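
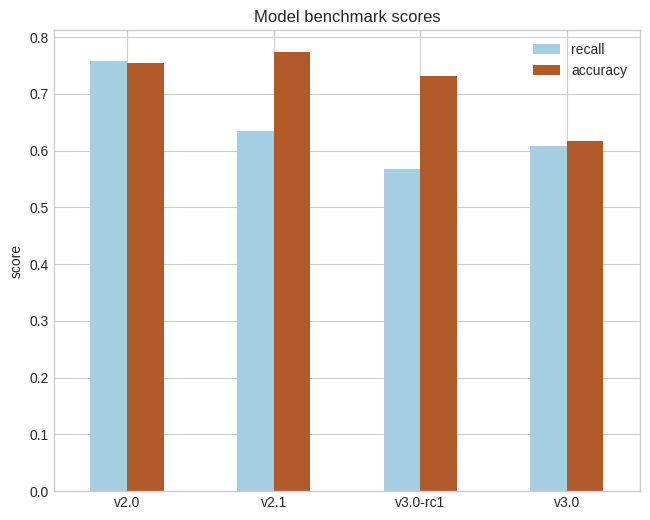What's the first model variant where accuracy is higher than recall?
v2.1

v2.0: accuracy ≈ 0.8 vs recall ≈ 0.8 (not yet); v2.1: accuracy ≈ 0.8 vs recall ≈ 0.6 (first crossover).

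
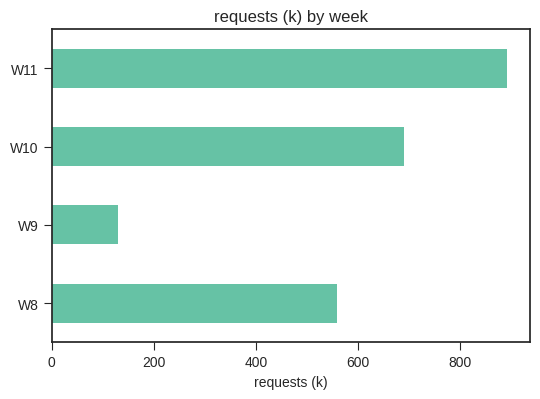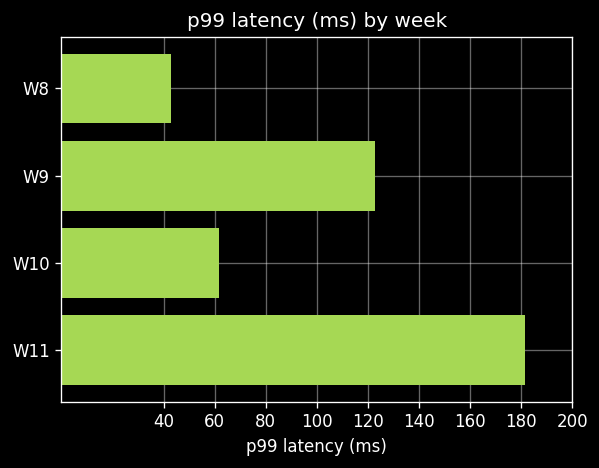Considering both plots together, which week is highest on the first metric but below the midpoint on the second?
Chart 2 median p99 latency (ms) ≈ 100; below-median weeks: W8, W10. Among those, W10 has the highest requests (k) (≈ 700).

W10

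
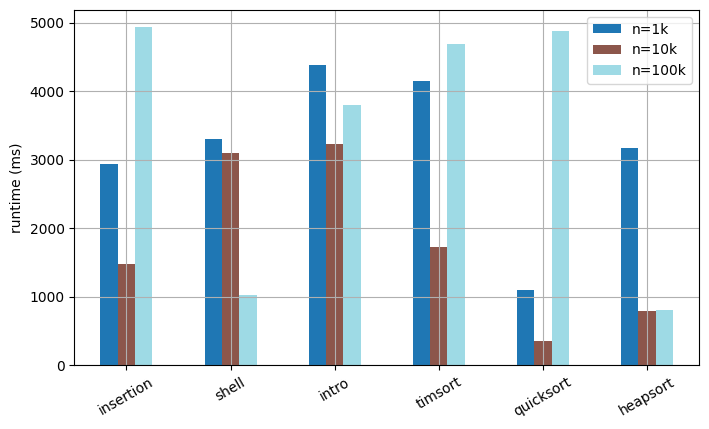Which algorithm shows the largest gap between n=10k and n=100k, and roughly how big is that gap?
quicksort, ≈ 4500 ms

quicksort: n=10k ≈ 500, n=100k ≈ 5000 → gap ≈ 4500. Next-largest (insertion) is only ≈ 3500.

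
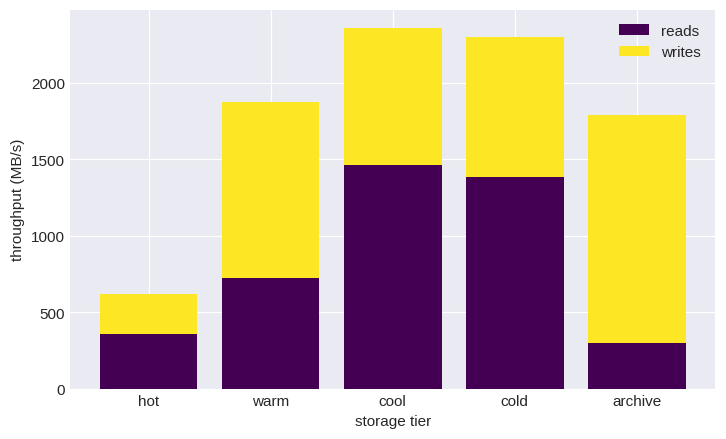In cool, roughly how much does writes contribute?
writes top ≈ 2400, bottom ≈ 1400; segment ≈ 1000.

≈ 1000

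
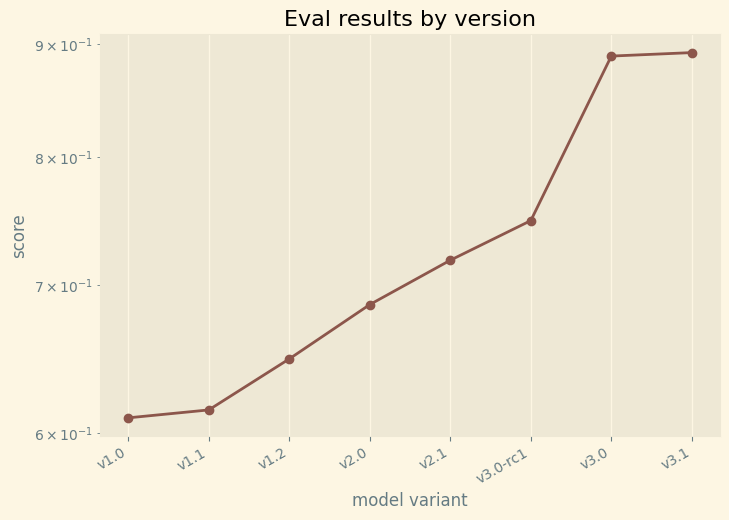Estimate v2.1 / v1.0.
v2.1 ≈ 0.70, v1.0 ≈ 0.60; 0.70/0.60 ≈ 1.17.

≈ 1.17×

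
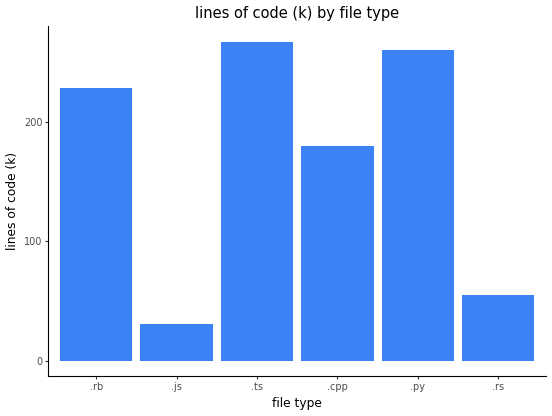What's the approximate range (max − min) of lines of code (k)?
≈ 250

Max .ts ≈ 275, min .js ≈ 25; range ≈ 250.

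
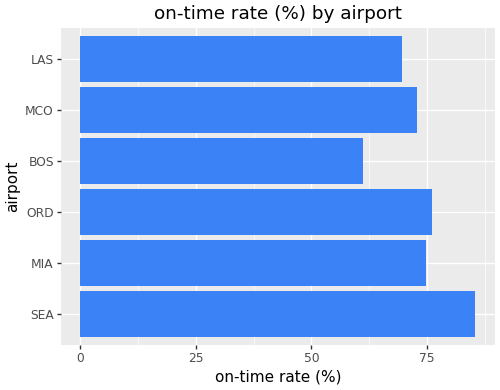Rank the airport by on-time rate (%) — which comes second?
Top 3: SEA ≈ 90, ORD ≈ 80, MIA ≈ 70.

ORD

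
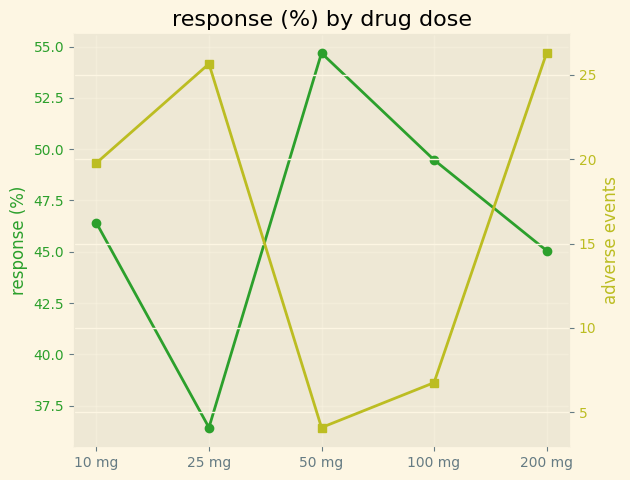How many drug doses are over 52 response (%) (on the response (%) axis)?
Above 52: 50 mg.

1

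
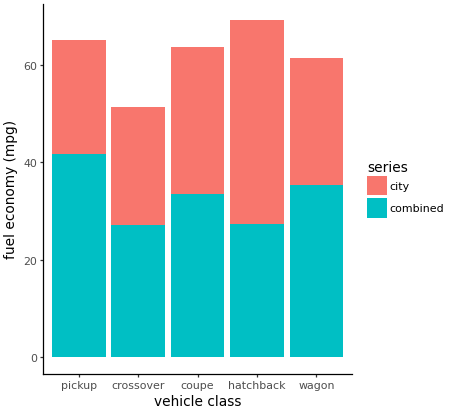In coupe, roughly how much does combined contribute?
≈ 30

combined top ≈ 30, bottom ≈ 0; segment ≈ 30.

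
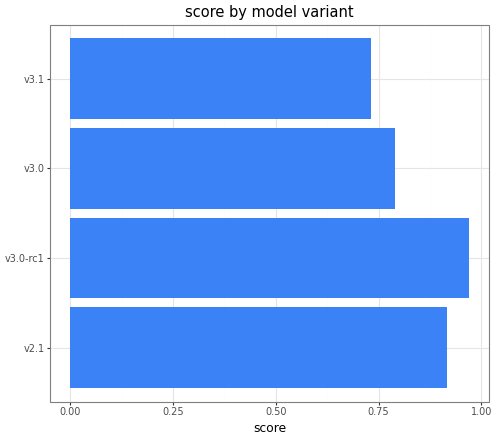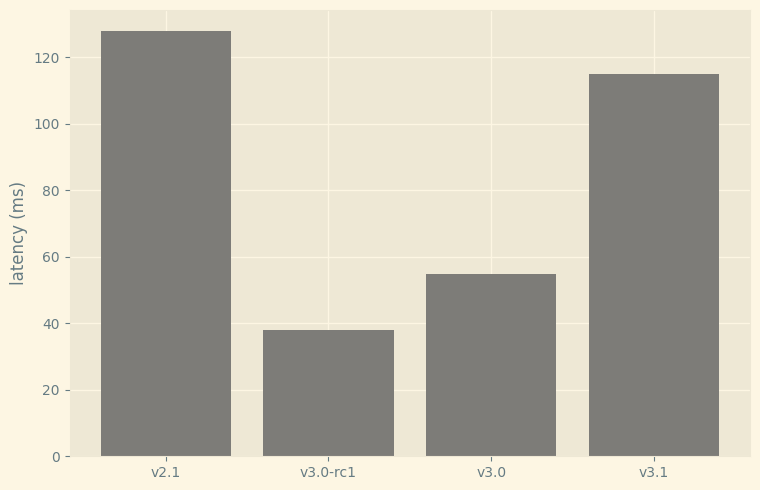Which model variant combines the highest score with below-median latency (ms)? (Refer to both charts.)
v3.0-rc1

Chart 2 median latency (ms) ≈ 80; below-median model variants: v3.0-rc1, v3.0. Among those, v3.0-rc1 has the highest score (≈ 1).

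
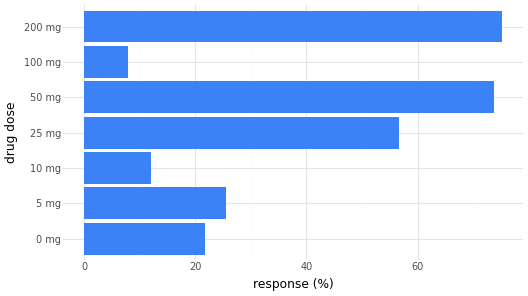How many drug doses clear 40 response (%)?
Above 40: 25 mg, 50 mg, 200 mg.

3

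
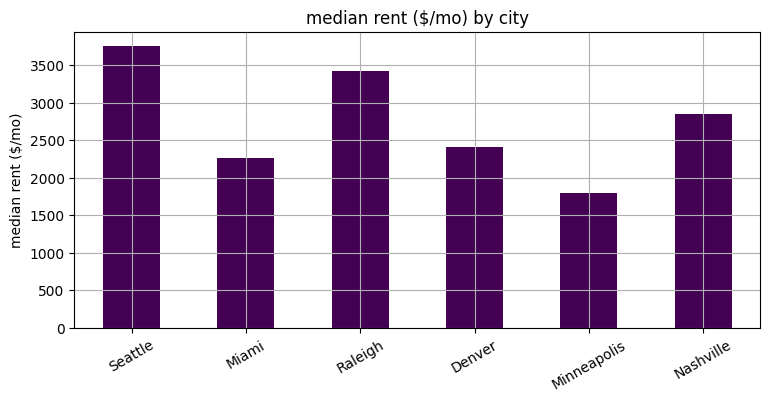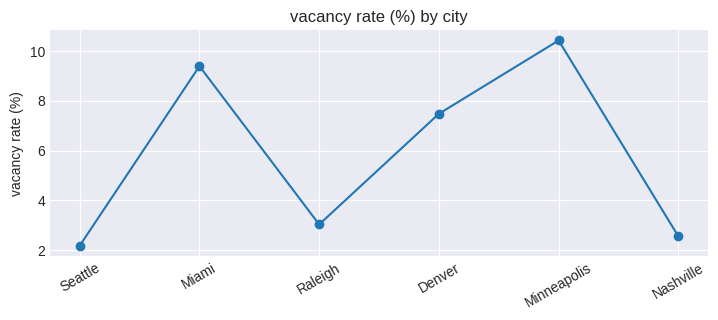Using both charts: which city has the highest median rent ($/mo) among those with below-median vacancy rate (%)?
Chart 2 median vacancy rate (%) ≈ 5; below-median cities: Seattle, Raleigh, Nashville. Among those, Seattle has the highest median rent ($/mo) (≈ 4000).

Seattle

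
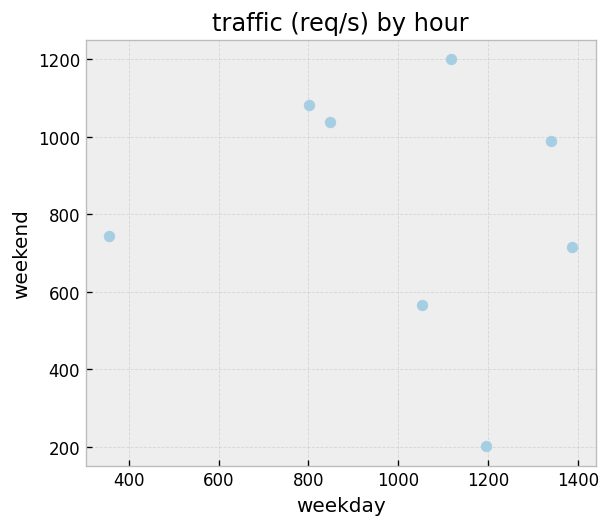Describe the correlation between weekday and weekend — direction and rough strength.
Points are roughly uncorrelated; weak (|r| ≈ 0.1).

no clear correlation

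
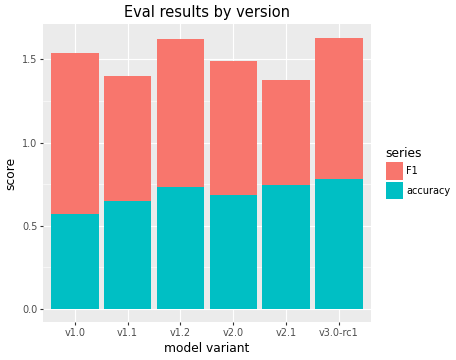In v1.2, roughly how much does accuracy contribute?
accuracy top ≈ 0.8, bottom ≈ 0.0; segment ≈ 0.8.

≈ 0.8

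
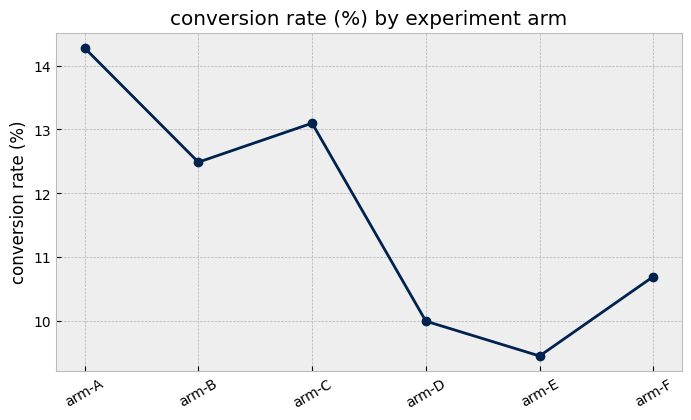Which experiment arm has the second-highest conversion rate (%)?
Top 3: arm-A ≈ 14.5, arm-C ≈ 13.0, arm-B ≈ 12.5.

arm-C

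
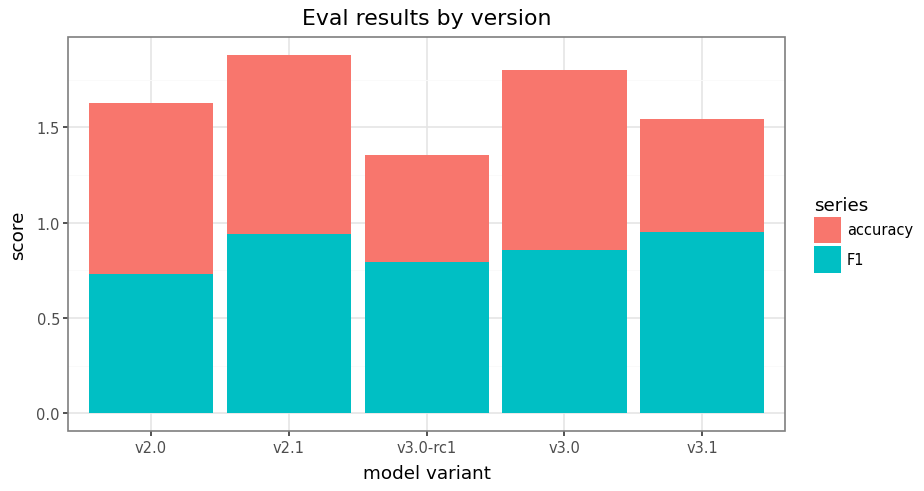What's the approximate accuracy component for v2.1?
≈ 0.8

accuracy top ≈ 1.8, bottom ≈ 1.0; segment ≈ 0.8.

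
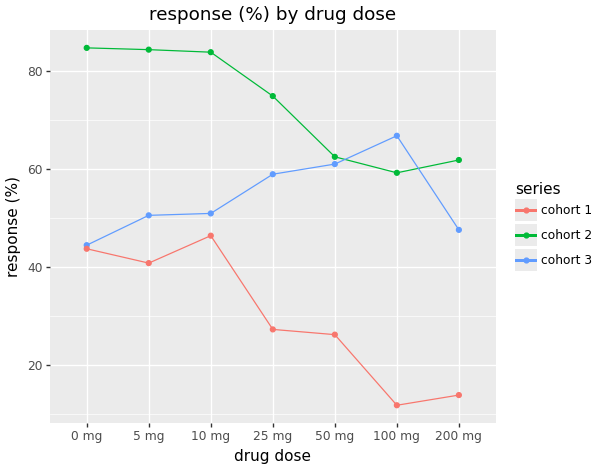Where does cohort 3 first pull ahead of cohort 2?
100 mg

50 mg: cohort 3 ≈ 60 vs cohort 2 ≈ 60 (not yet); 100 mg: cohort 3 ≈ 70 vs cohort 2 ≈ 60 (first crossover).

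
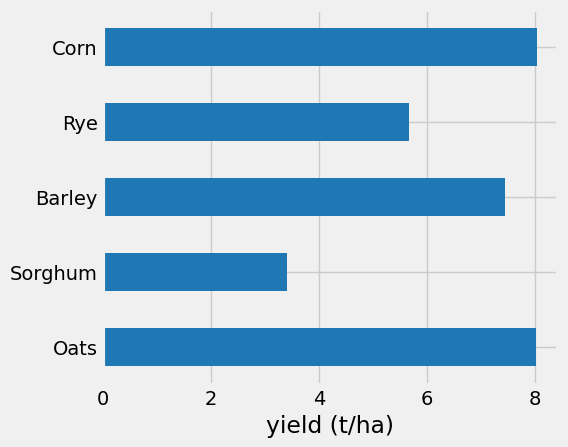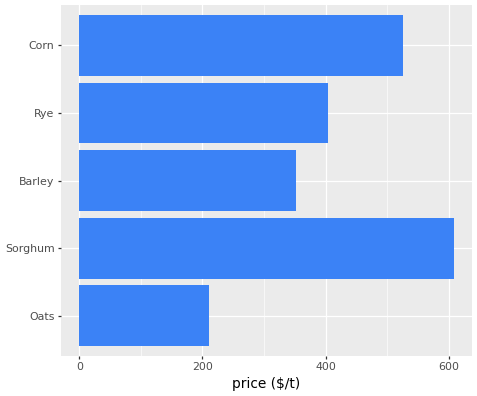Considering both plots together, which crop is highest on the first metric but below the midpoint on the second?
Oats

Chart 2 median price ($/t) ≈ 400; below-median crops: Oats, Barley. Among those, Oats has the highest yield (t/ha) (≈ 8).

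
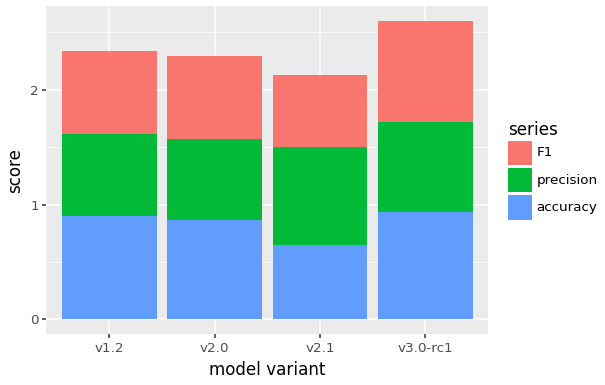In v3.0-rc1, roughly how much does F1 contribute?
F1 top ≈ 2.5, bottom ≈ 1.5; segment ≈ 1.0.

≈ 1.0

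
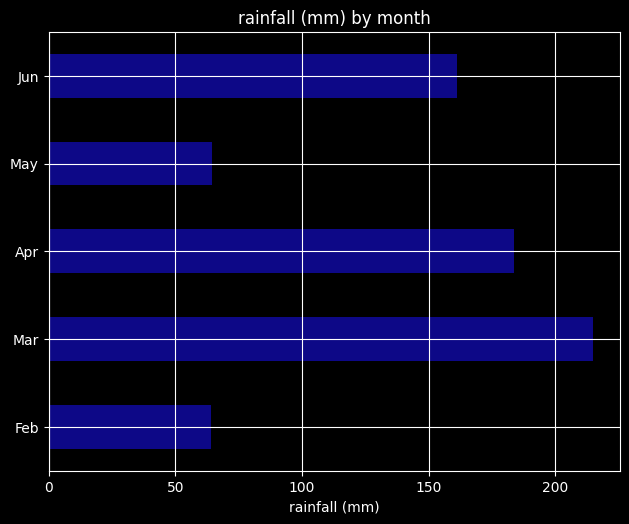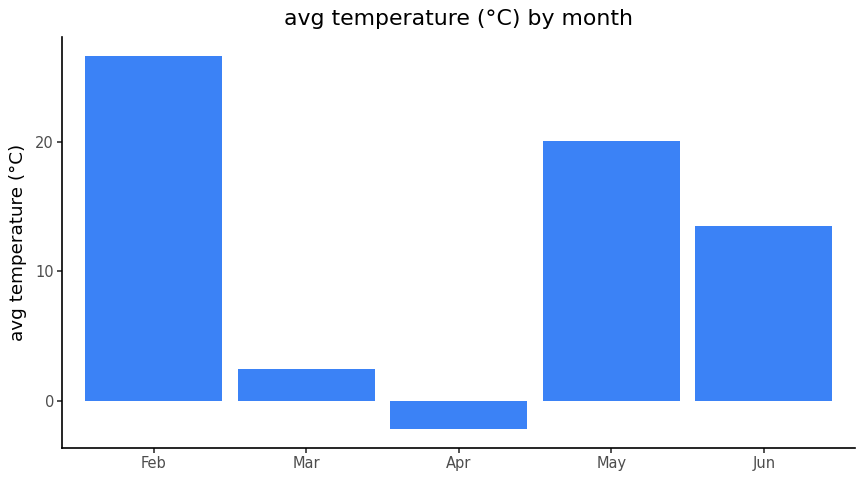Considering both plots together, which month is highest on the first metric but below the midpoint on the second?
Mar

Chart 2 median avg temperature (°C) ≈ 15; below-median months: Mar, Apr. Among those, Mar has the highest rainfall (mm) (≈ 220).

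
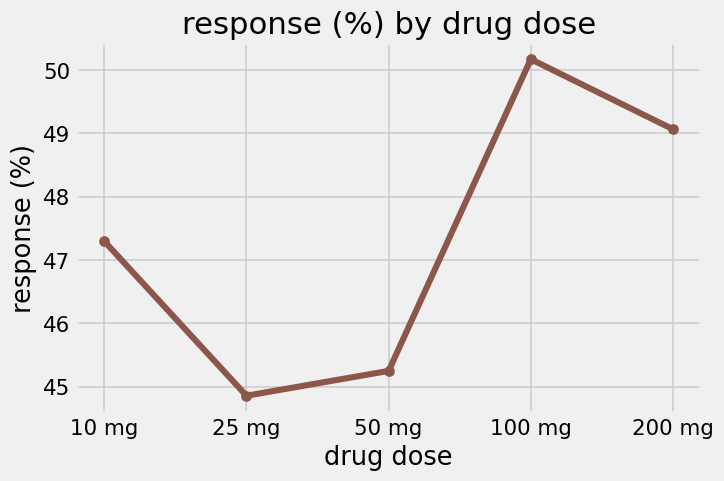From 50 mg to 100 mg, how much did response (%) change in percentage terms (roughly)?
≈ +11.1%

50 mg ≈ 45.0, 100 mg ≈ 50.0; (50.0 − 45.0) / 45.0 ≈ +11.1%.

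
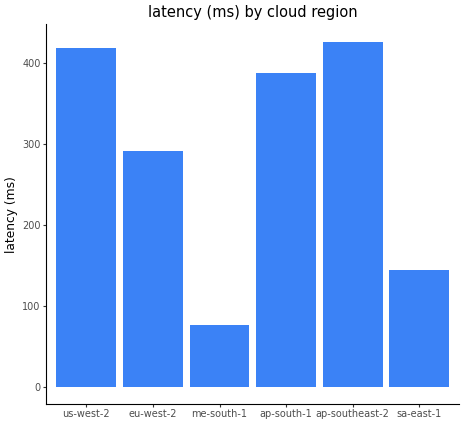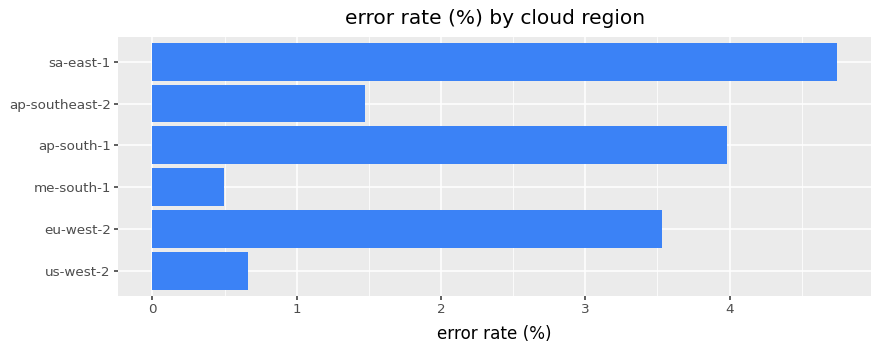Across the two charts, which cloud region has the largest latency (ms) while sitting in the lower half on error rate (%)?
ap-southeast-2

Chart 2 median error rate (%) ≈ 2.5; below-median cloud regions: us-west-2, me-south-1, ap-southeast-2. Among those, ap-southeast-2 has the highest latency (ms) (≈ 450).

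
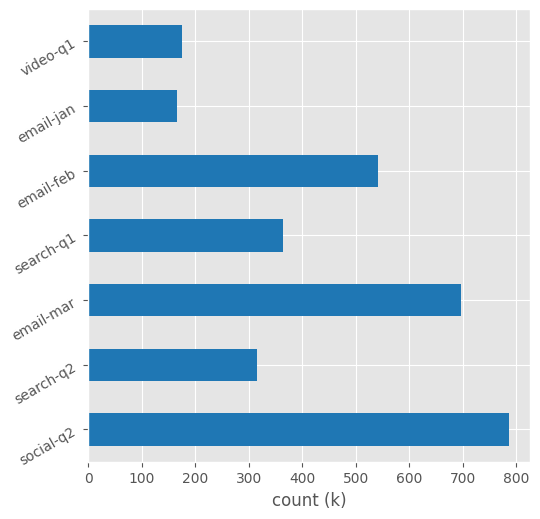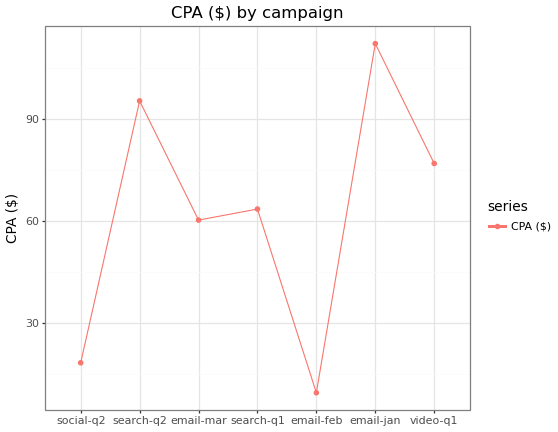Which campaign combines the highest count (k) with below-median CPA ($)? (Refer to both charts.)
Chart 2 median CPA ($) ≈ 60; below-median campaigns: social-q2, email-mar, email-feb. Among those, social-q2 has the highest count (k) (≈ 800).

social-q2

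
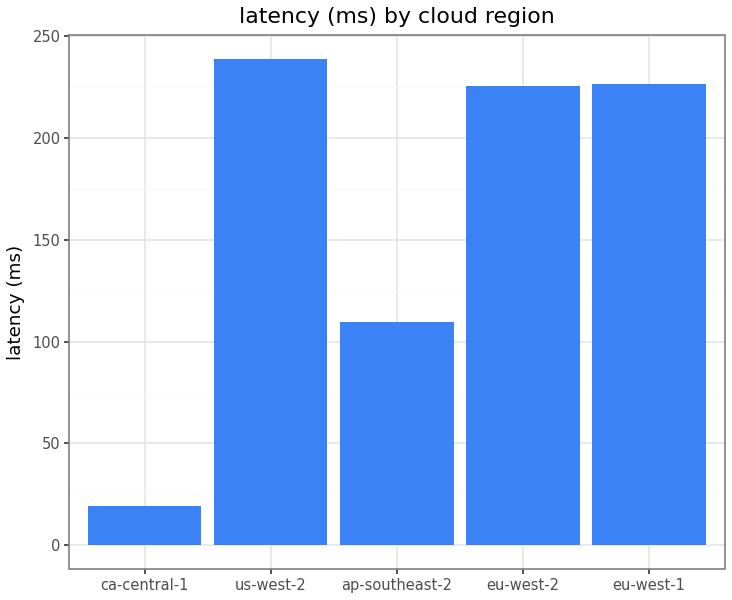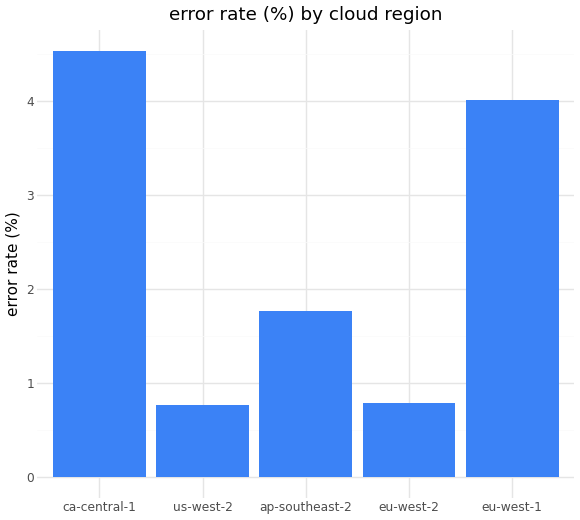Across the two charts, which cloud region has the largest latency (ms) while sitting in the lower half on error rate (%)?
us-west-2

Chart 2 median error rate (%) ≈ 2; below-median cloud regions: us-west-2, eu-west-2. Among those, us-west-2 has the highest latency (ms) (≈ 250).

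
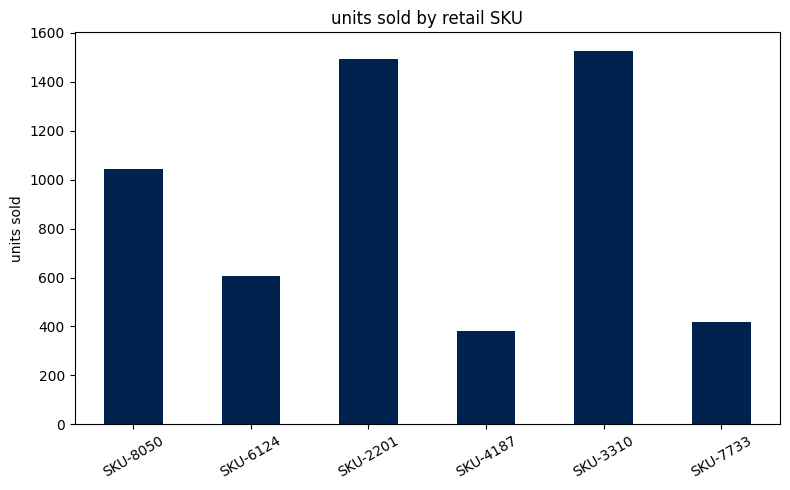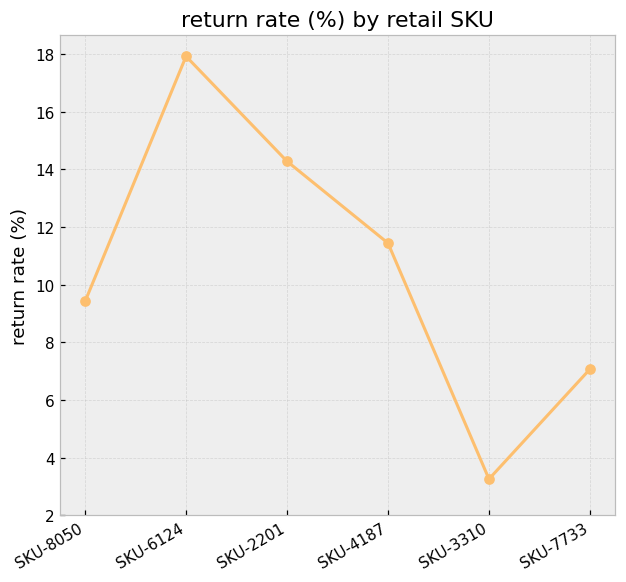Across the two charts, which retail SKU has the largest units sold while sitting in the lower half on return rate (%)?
SKU-3310

Chart 2 median return rate (%) ≈ 10; below-median retail SKUs: SKU-8050, SKU-3310, SKU-7733. Among those, SKU-3310 has the highest units sold (≈ 1600).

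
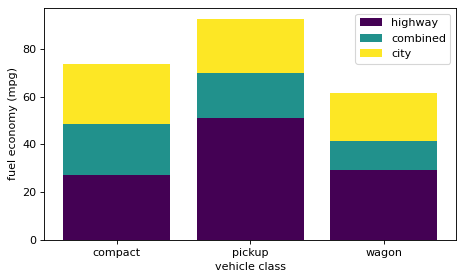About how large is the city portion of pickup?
city top ≈ 90, bottom ≈ 70; segment ≈ 20.

≈ 20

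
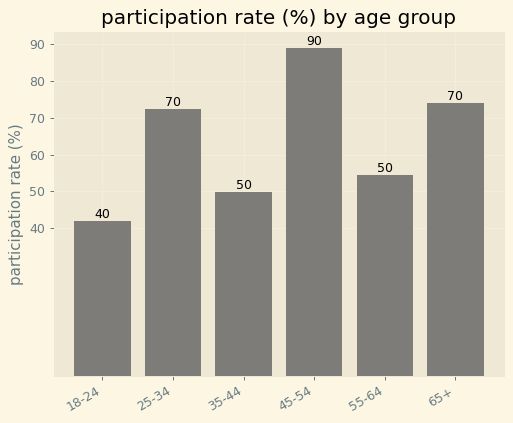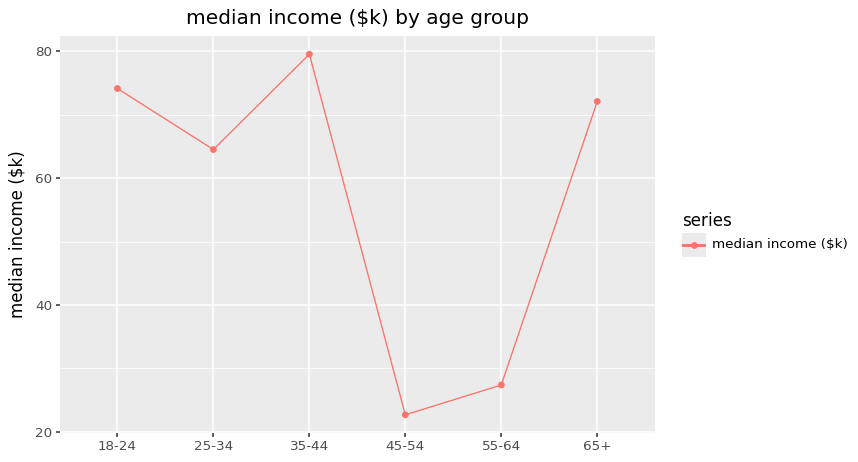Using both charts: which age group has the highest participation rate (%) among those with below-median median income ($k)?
Chart 2 median median income ($k) ≈ 70; below-median age groups: 25-34, 45-54, 55-64. Among those, 45-54 has the highest participation rate (%) (≈ 90).

45-54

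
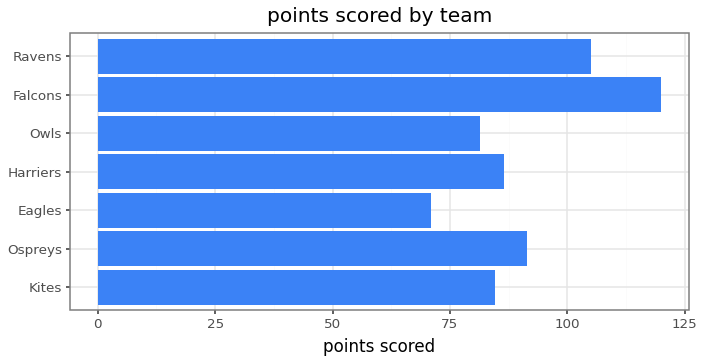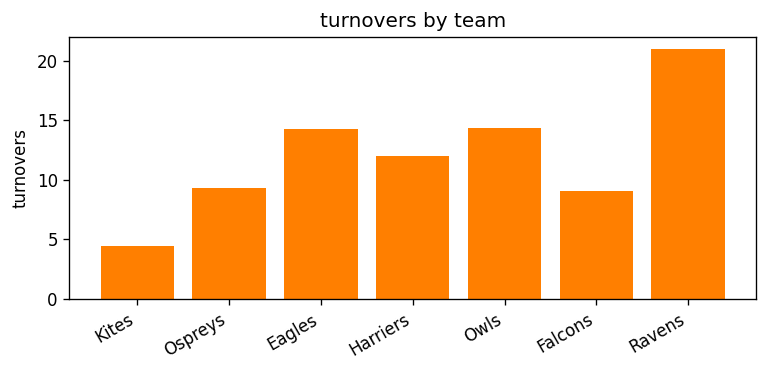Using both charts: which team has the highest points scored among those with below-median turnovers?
Chart 2 median turnovers ≈ 12; below-median teams: Kites, Ospreys, Falcons. Among those, Falcons has the highest points scored (≈ 120).

Falcons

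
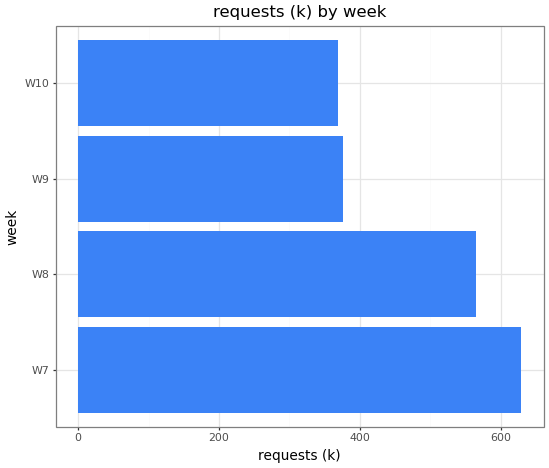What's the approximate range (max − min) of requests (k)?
Max W7 ≈ 600, min W10 ≈ 400; range ≈ 200.

≈ 200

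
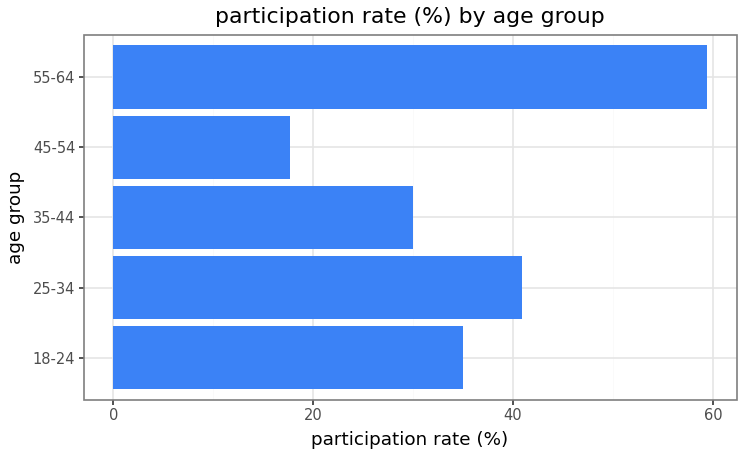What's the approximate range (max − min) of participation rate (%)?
≈ 40

Max 55-64 ≈ 60, min 45-54 ≈ 20; range ≈ 40.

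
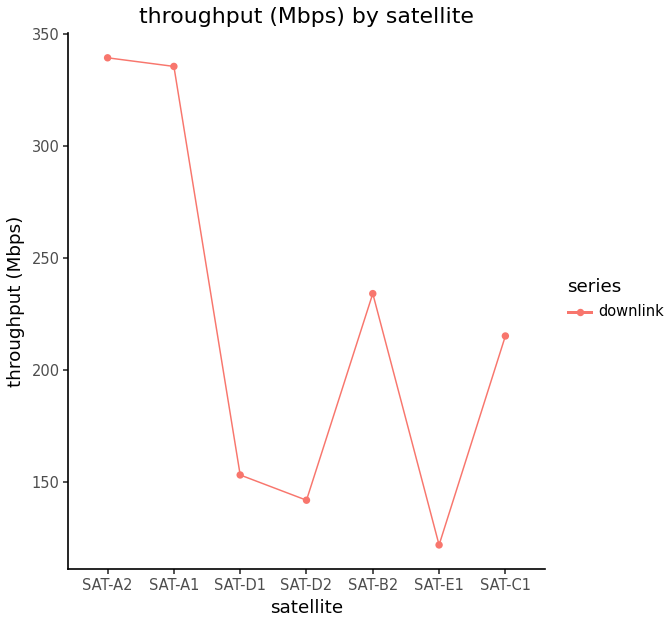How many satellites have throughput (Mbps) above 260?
2

Above 260: SAT-A2, SAT-A1.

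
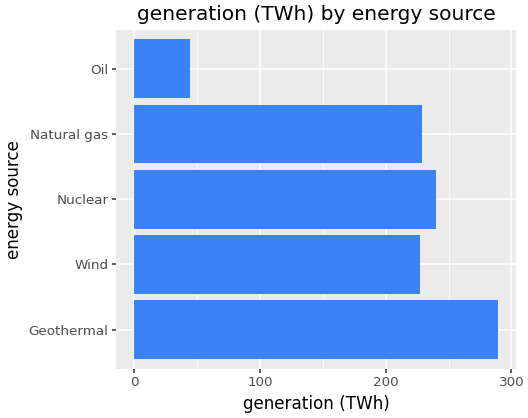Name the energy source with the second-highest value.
Nuclear

Top 3: Geothermal ≈ 300, Nuclear ≈ 250, Natural gas ≈ 225.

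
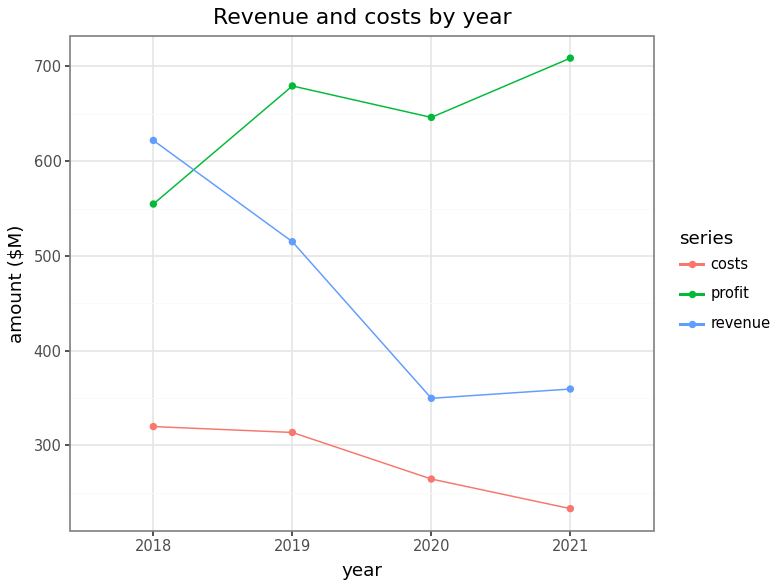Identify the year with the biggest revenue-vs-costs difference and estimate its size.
2018: revenue ≈ 600, costs ≈ 300 → gap ≈ 300. Next-largest (2019) is only ≈ 200.

2018, ≈ 300 $M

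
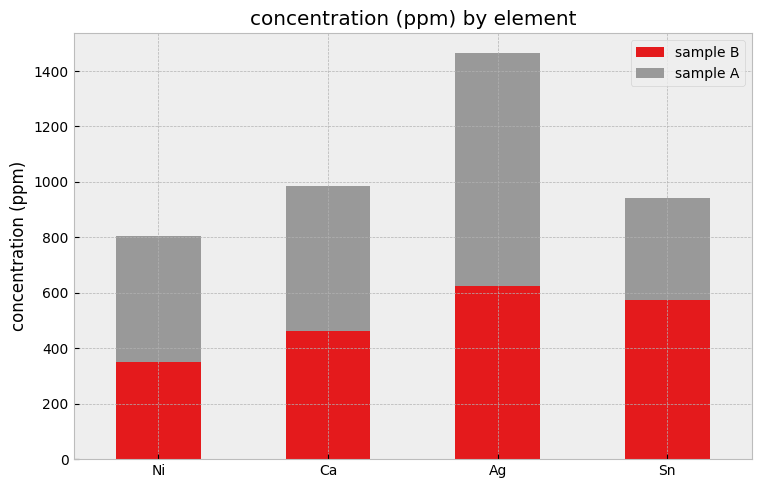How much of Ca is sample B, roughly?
≈ 400

sample B top ≈ 400, bottom ≈ 0; segment ≈ 400.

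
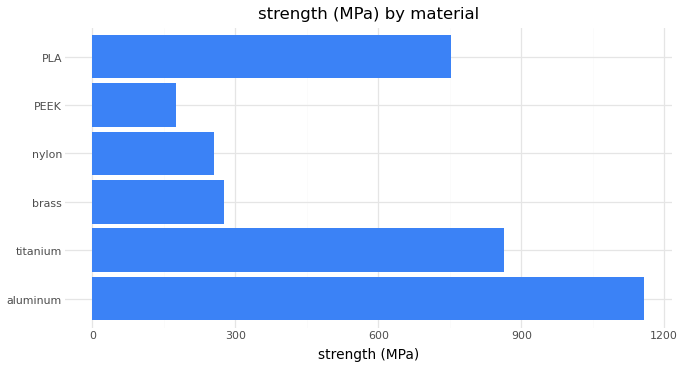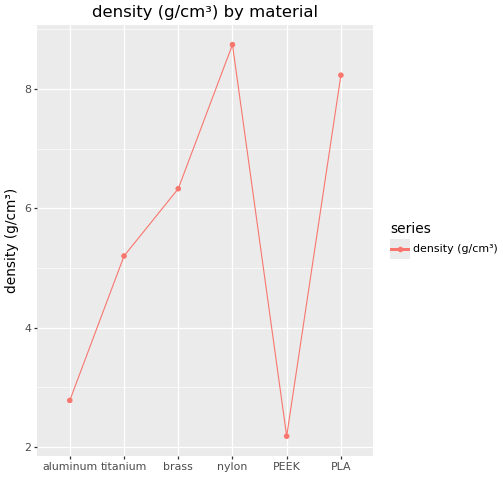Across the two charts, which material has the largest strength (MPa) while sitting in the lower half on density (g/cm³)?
aluminum

Chart 2 median density (g/cm³) ≈ 6; below-median materials: aluminum, titanium, PEEK. Among those, aluminum has the highest strength (MPa) (≈ 1200).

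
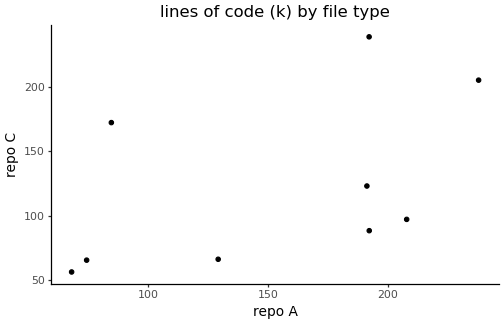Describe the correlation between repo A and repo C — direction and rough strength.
positive, moderate

Points are positively correlated; moderate (|r| ≈ 0.5).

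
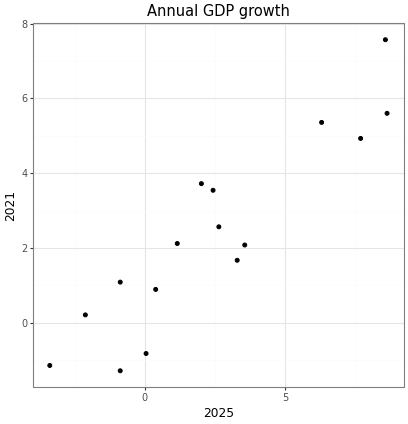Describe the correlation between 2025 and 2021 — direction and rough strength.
Points are positively correlated; strong (|r| ≈ 0.9).

positive, strong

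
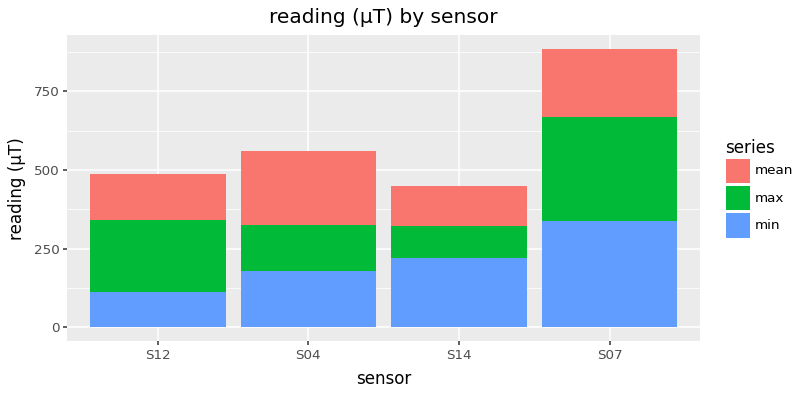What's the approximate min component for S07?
≈ 300

min top ≈ 300, bottom ≈ 0; segment ≈ 300.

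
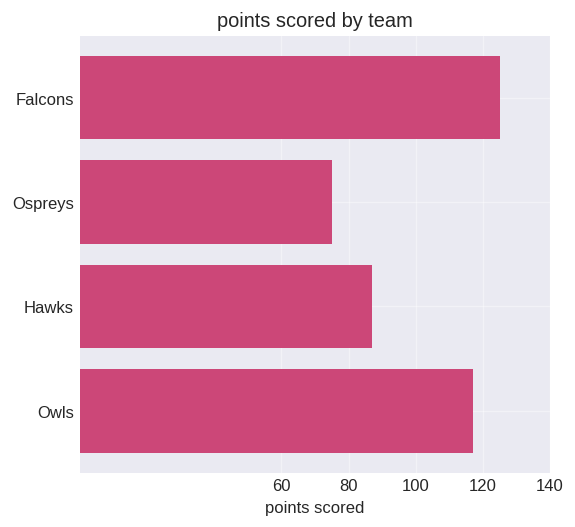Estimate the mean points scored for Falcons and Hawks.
≈ 100

(120 + 80) / 2 ≈ 100.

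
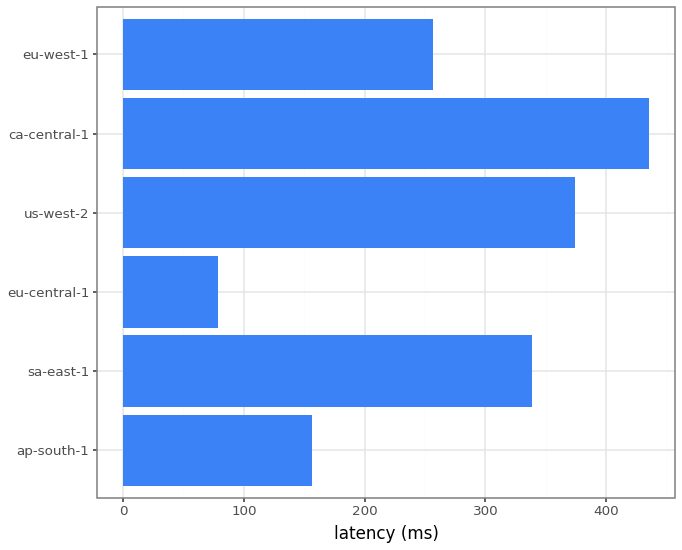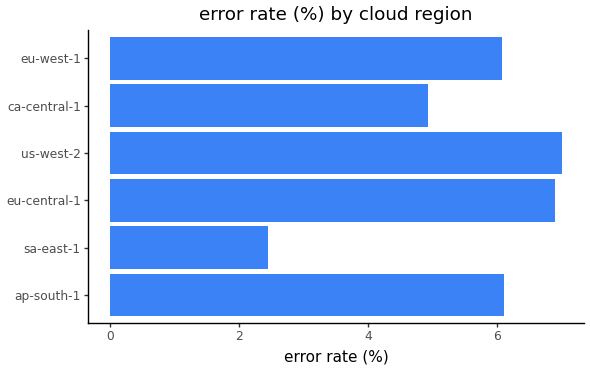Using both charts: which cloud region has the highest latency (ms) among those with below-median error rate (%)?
Chart 2 median error rate (%) ≈ 6; below-median cloud regions: sa-east-1, ca-central-1, eu-west-1. Among those, ca-central-1 has the highest latency (ms) (≈ 450).

ca-central-1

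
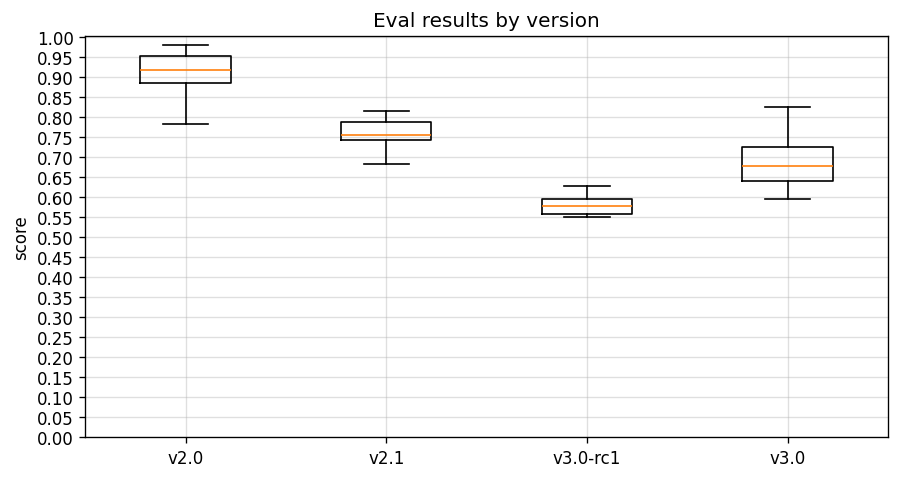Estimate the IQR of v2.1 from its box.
Q3 ≈ 0.80, Q1 ≈ 0.75; IQR ≈ 0.05.

≈ 0.05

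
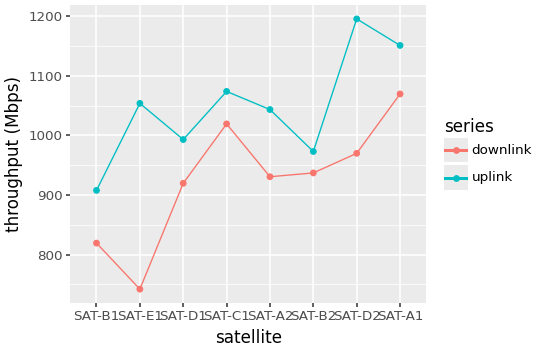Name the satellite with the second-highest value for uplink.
Top 3 for uplink: SAT-D2 ≈ 1200, SAT-A1 ≈ 1150, SAT-C1 ≈ 1050.

SAT-A1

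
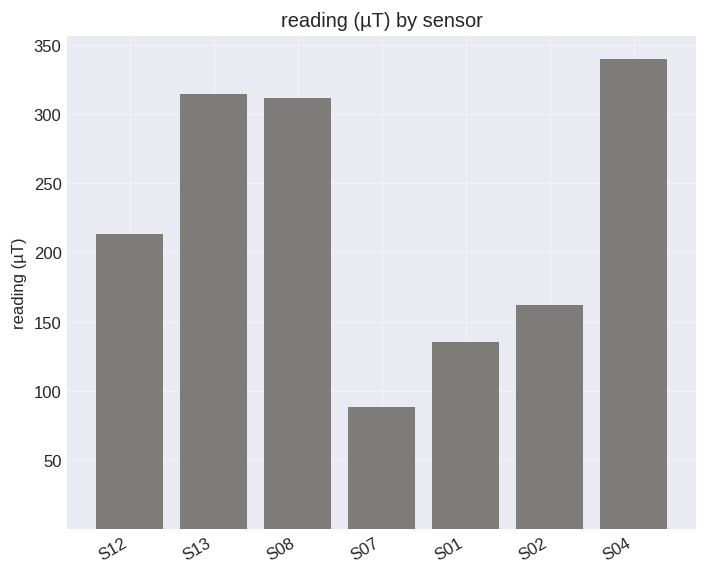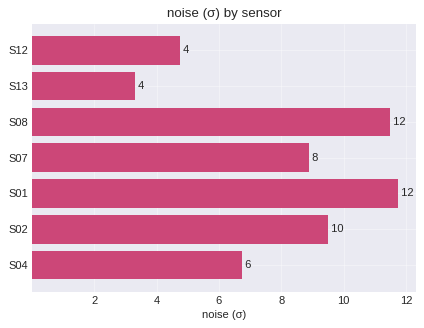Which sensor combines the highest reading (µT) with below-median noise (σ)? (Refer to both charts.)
Chart 2 median noise (σ) ≈ 8; below-median sensors: S12, S13, S04. Among those, S04 has the highest reading (µT) (≈ 350).

S04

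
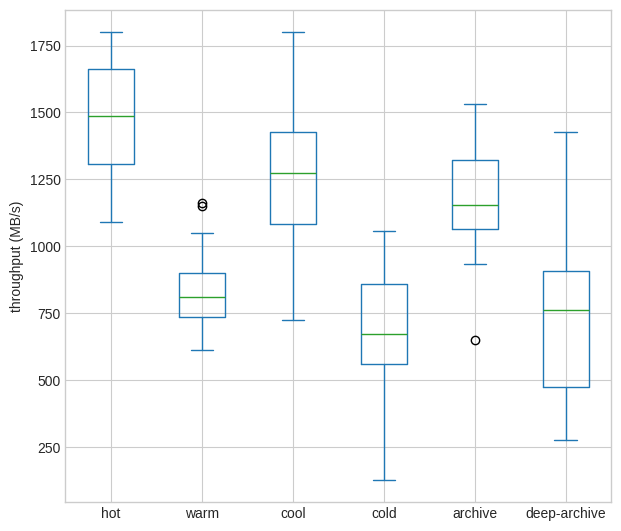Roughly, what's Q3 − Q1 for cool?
≈ 300

Q3 ≈ 1400, Q1 ≈ 1100; IQR ≈ 300.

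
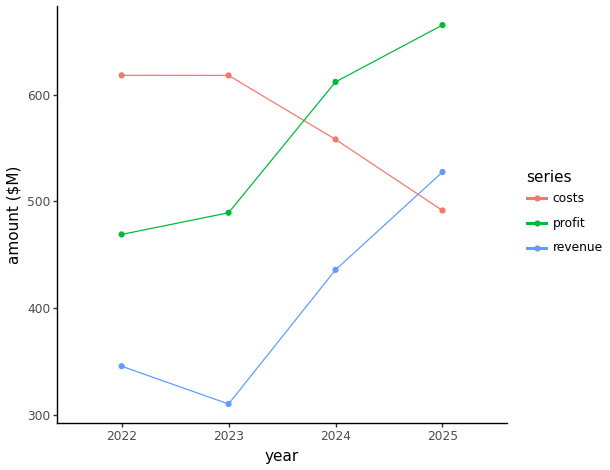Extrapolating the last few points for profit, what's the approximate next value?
≈ 725

Last three: 500, 600, 650 → slope ≈ 75/step → next ≈ 725.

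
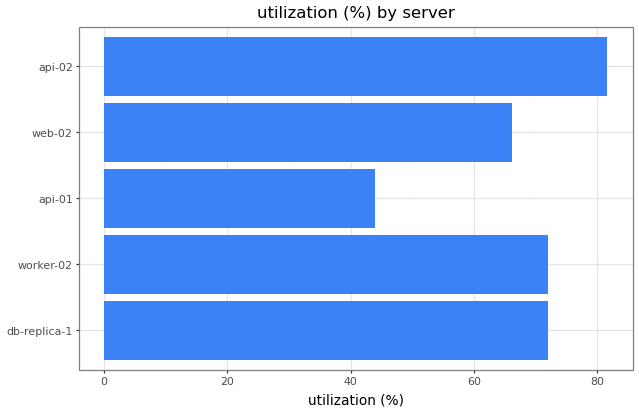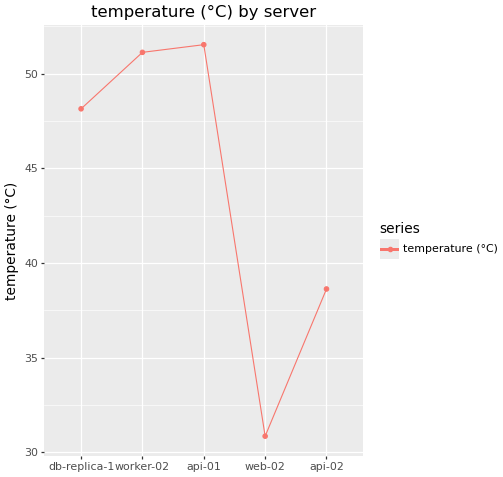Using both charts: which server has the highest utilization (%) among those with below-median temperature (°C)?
Chart 2 median temperature (°C) ≈ 50; below-median servers: web-02, api-02. Among those, api-02 has the highest utilization (%) (≈ 80).

api-02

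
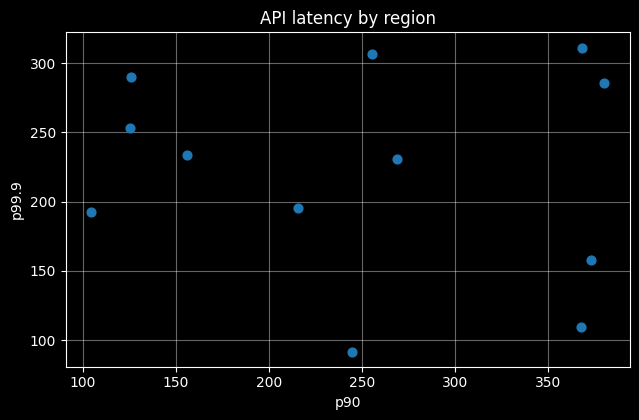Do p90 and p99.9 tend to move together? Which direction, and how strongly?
no clear correlation

Points are roughly uncorrelated; weak (|r| ≈ 0.1).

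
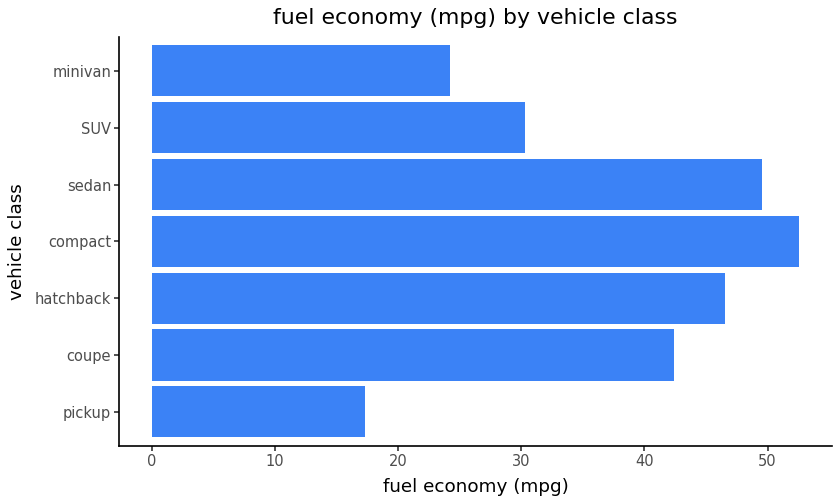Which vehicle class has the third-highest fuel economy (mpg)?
Top 4: compact ≈ 55, sedan ≈ 50, hatchback ≈ 45, coupe ≈ 40.

hatchback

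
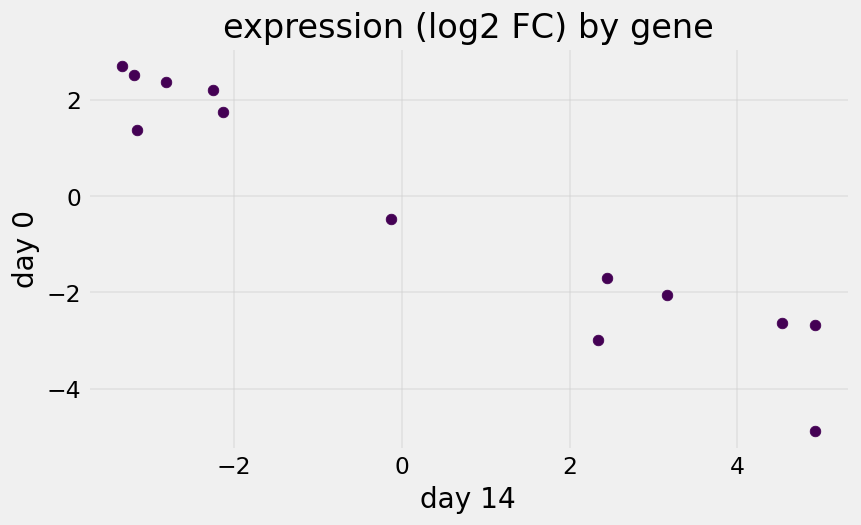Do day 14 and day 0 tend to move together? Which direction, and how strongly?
negative, strong

Points are negatively correlated; strong (|r| ≈ 1.0).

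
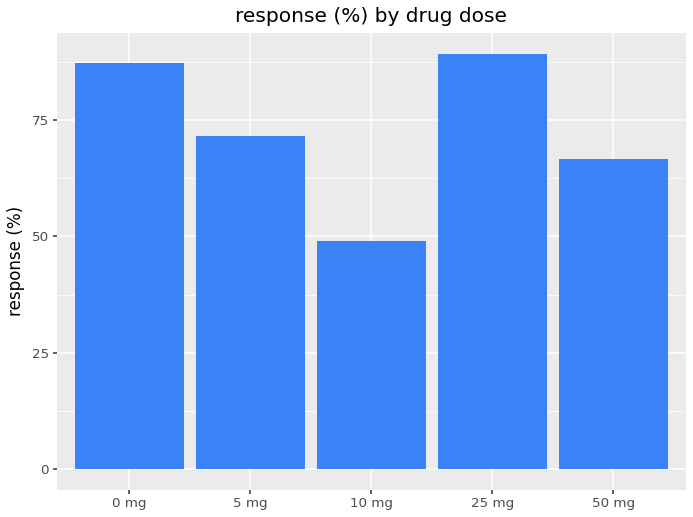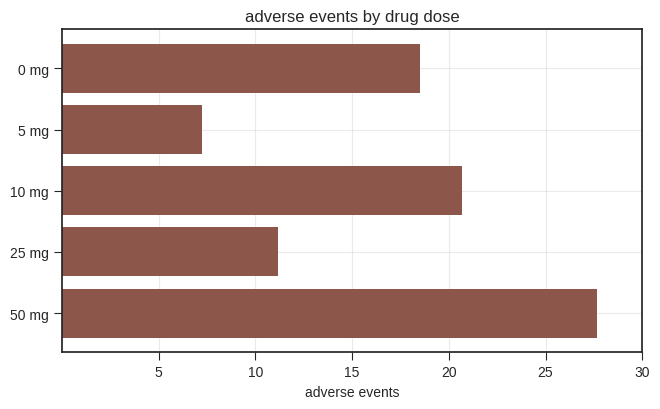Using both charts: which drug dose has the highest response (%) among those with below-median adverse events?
25 mg

Chart 2 median adverse events ≈ 20; below-median drug doses: 5 mg, 25 mg. Among those, 25 mg has the highest response (%) (≈ 90).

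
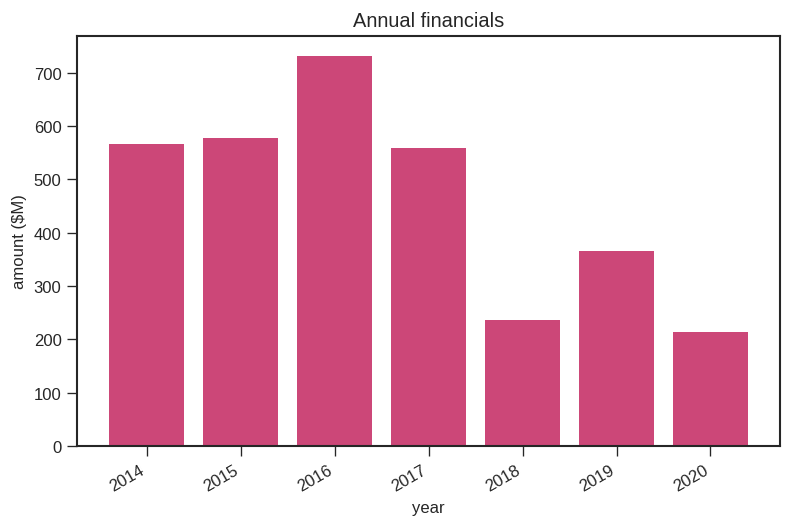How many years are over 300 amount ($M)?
Above 300: 2014, 2015, 2016, 2017, 2019.

5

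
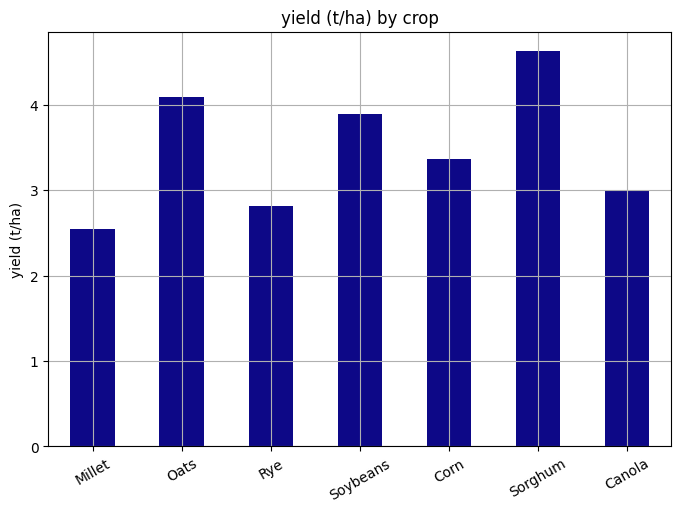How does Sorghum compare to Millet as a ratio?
Sorghum ≈ 4.5, Millet ≈ 2.5; 4.5/2.5 ≈ 1.8.

≈ 1.8×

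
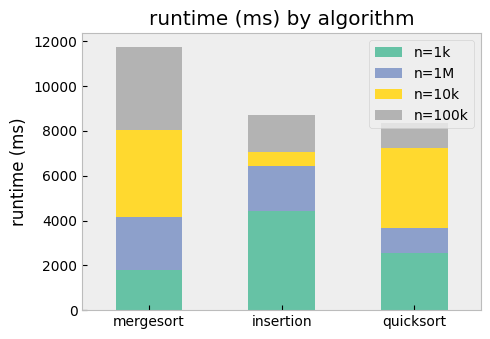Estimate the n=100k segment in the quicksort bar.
≈ 1000

n=100k top ≈ 8000, bottom ≈ 7000; segment ≈ 1000.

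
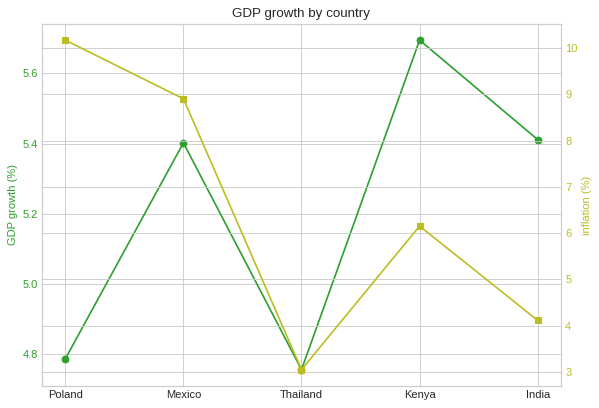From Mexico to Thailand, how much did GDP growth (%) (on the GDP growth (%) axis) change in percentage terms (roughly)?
≈ -11.1%

Mexico ≈ 5.4, Thailand ≈ 4.8; (4.8 − 5.4) / 5.4 ≈ -11.1%.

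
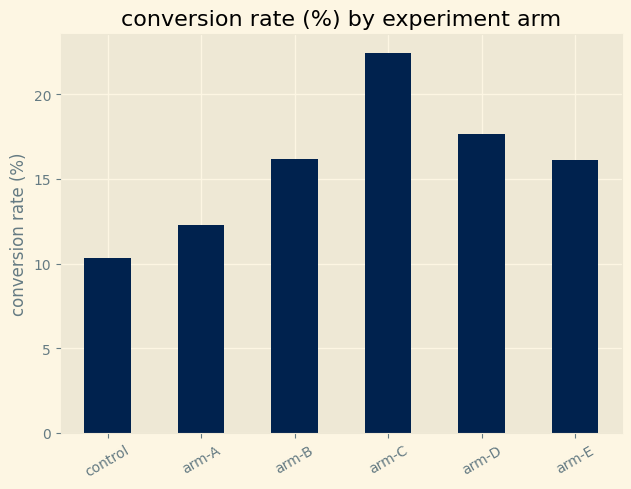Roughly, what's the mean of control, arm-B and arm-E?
(10 + 16 + 16) / 3 ≈ 14.

≈ 14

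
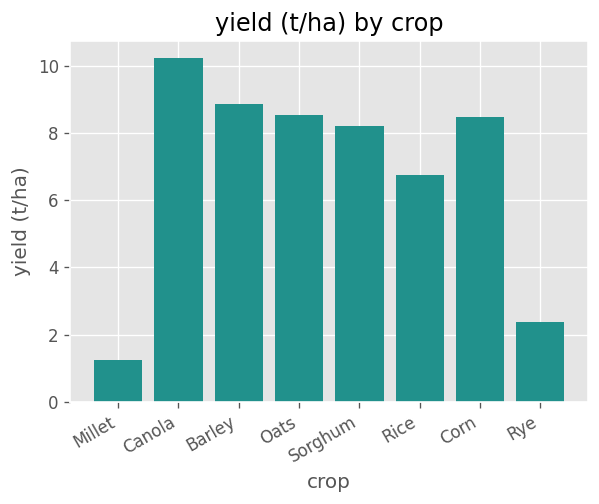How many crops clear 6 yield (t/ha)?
6

Above 6: Canola, Barley, Oats, Sorghum, Rice, Corn.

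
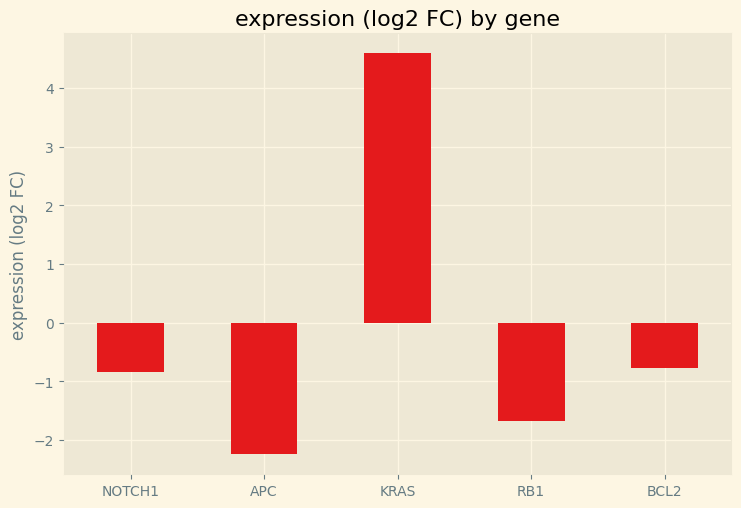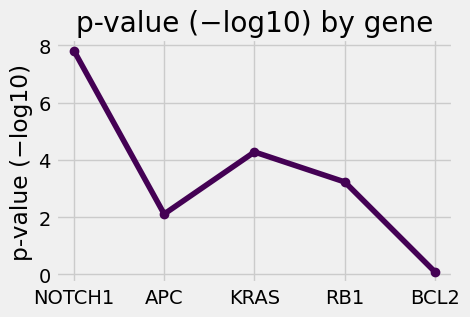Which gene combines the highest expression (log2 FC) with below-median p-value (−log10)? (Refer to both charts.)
Chart 2 median p-value (−log10) ≈ 3; below-median genes: APC, BCL2. Among those, BCL2 has the highest expression (log2 FC) (≈ -1).

BCL2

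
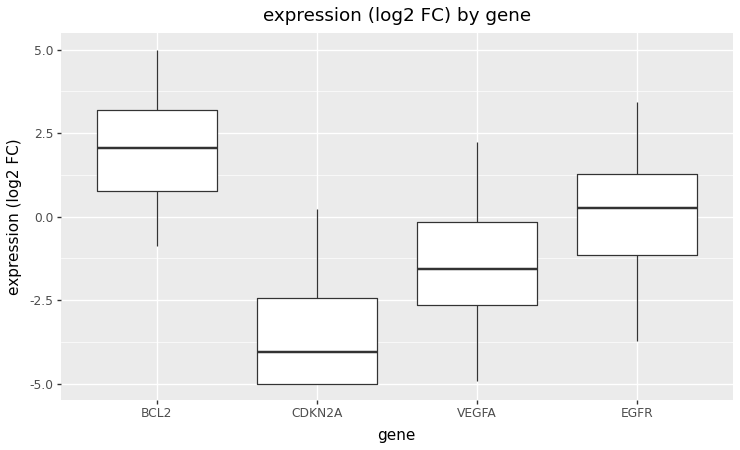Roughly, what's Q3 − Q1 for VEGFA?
≈ 2.5

Q3 ≈ 0.0, Q1 ≈ -2.5; IQR ≈ 2.5.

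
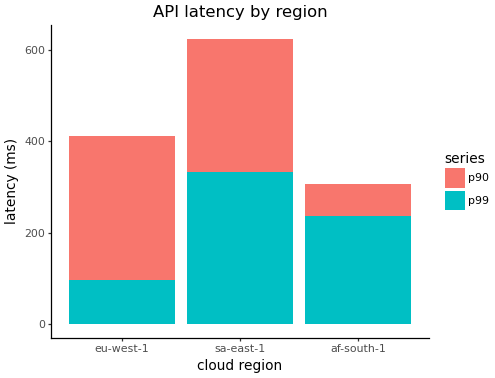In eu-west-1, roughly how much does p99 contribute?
≈ 100

p99 top ≈ 100, bottom ≈ 0; segment ≈ 100.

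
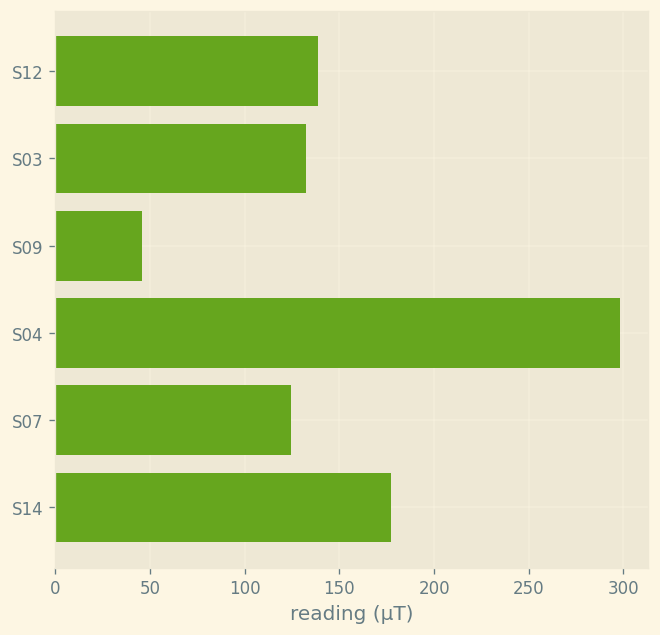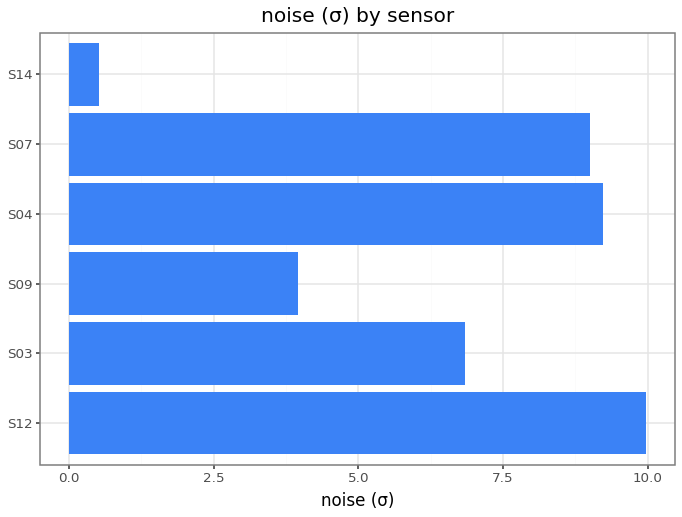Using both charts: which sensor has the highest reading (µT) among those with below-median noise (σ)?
Chart 2 median noise (σ) ≈ 8; below-median sensors: S03, S09, S14. Among those, S14 has the highest reading (µT) (≈ 200).

S14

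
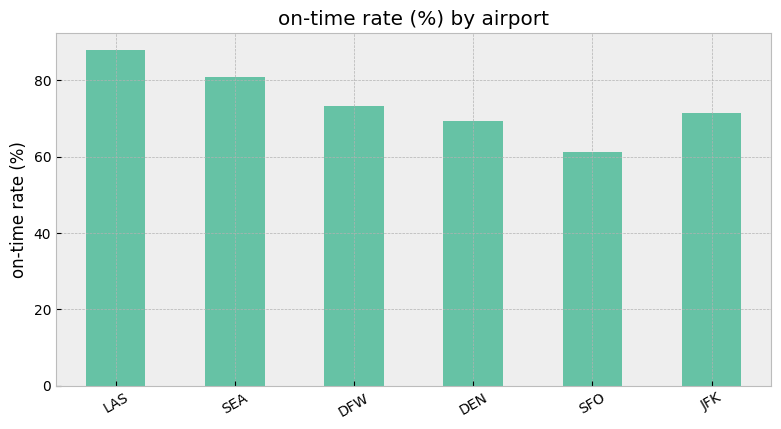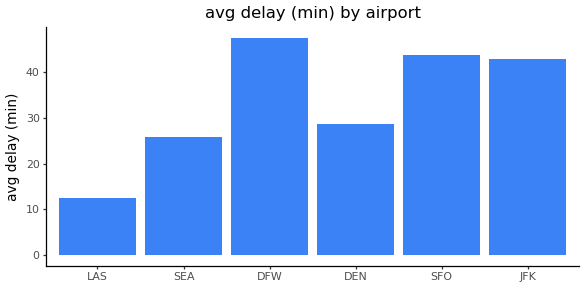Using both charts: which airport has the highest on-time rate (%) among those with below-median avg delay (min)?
LAS

Chart 2 median avg delay (min) ≈ 35; below-median airports: LAS, SEA, DEN. Among those, LAS has the highest on-time rate (%) (≈ 90).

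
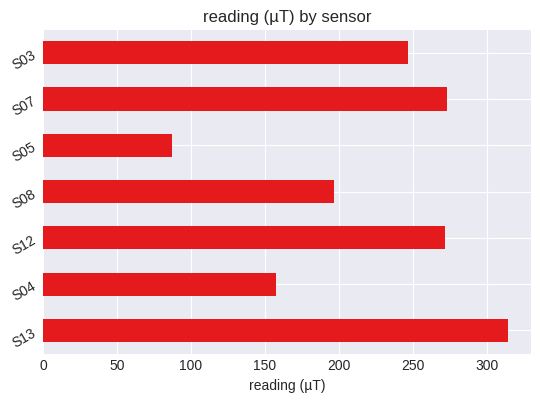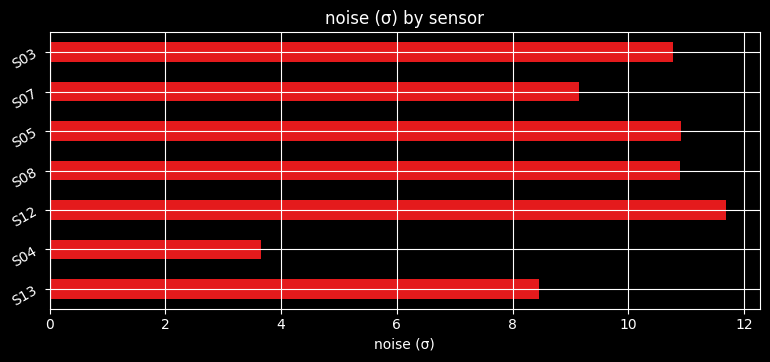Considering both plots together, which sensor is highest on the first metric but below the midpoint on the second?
Chart 2 median noise (σ) ≈ 10; below-median sensors: S13, S04, S07. Among those, S13 has the highest reading (µT) (≈ 300).

S13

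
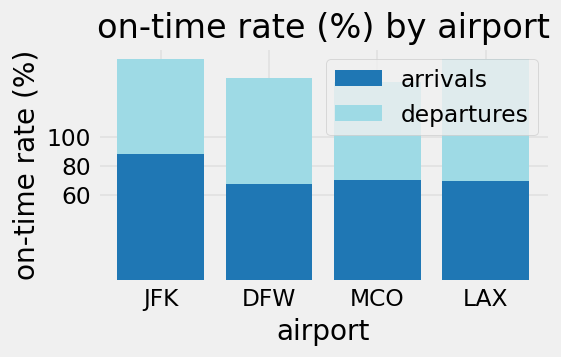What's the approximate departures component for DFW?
departures top ≈ 140, bottom ≈ 60; segment ≈ 80.

≈ 80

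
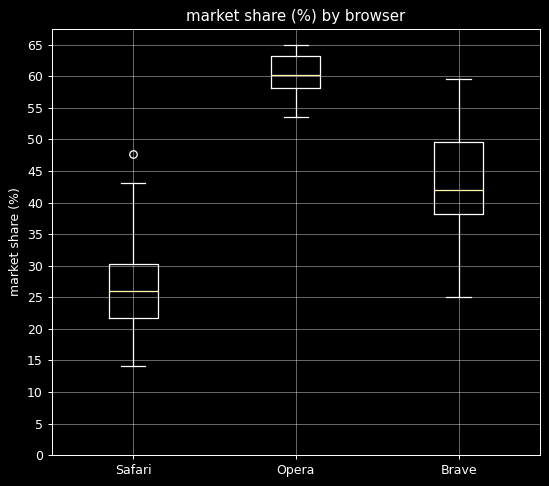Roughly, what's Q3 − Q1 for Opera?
Q3 ≈ 65, Q1 ≈ 60; IQR ≈ 5.

≈ 5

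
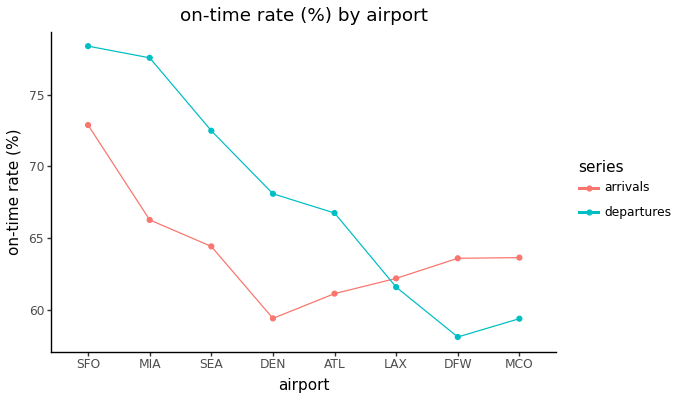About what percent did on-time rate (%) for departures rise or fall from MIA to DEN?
≈ -12.8%

MIA ≈ 78, DEN ≈ 68; (68 − 78) / 78 ≈ -12.8%.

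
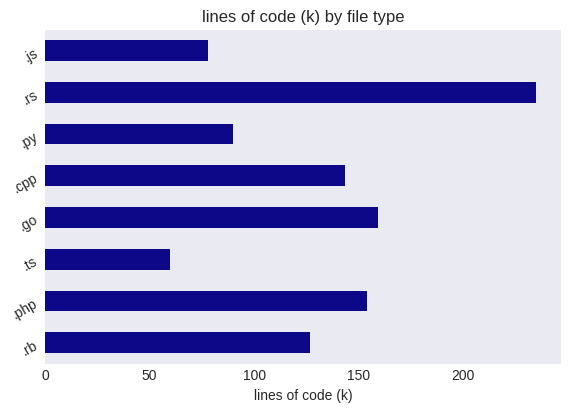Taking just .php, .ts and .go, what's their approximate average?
≈ 127

(160 + 60 + 160) / 3 ≈ 127.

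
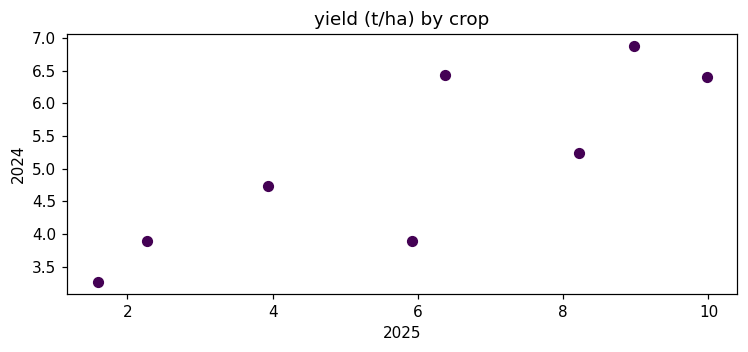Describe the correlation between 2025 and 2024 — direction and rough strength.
Points are positively correlated; strong (|r| ≈ 0.8).

positive, strong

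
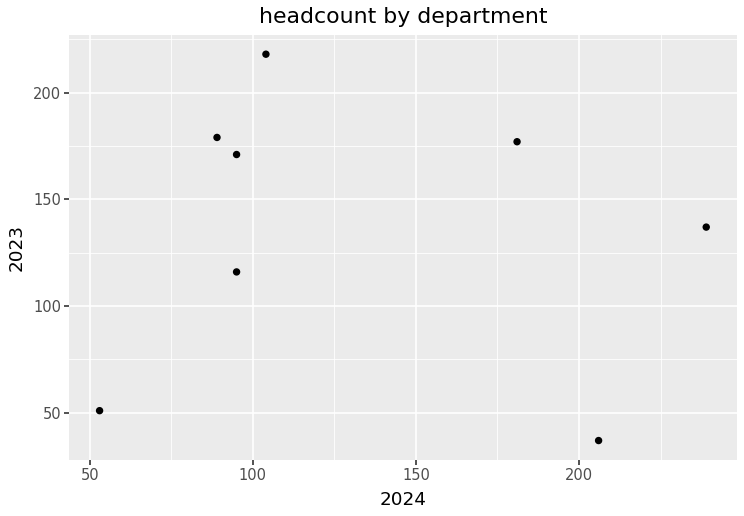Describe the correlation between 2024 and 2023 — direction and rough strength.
Points are roughly uncorrelated; weak (|r| ≈ 0.1).

no clear correlation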